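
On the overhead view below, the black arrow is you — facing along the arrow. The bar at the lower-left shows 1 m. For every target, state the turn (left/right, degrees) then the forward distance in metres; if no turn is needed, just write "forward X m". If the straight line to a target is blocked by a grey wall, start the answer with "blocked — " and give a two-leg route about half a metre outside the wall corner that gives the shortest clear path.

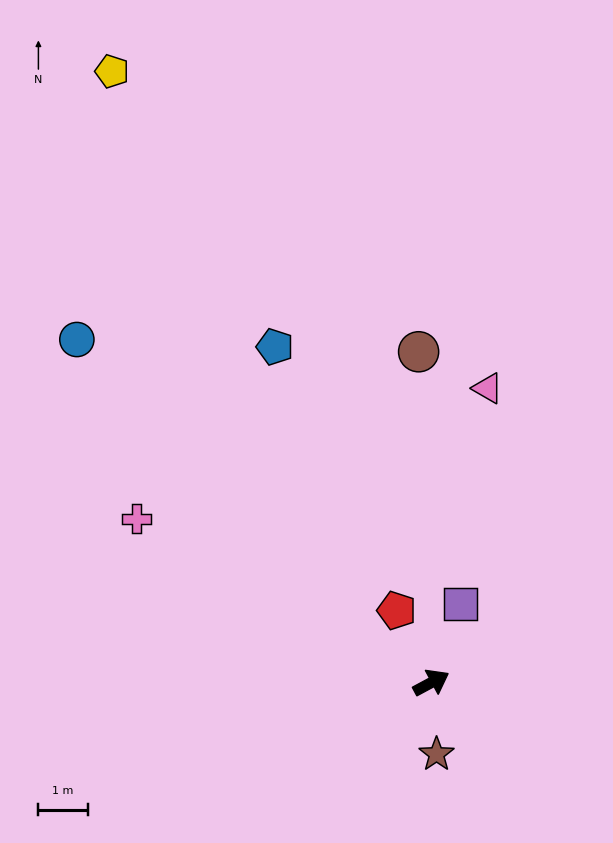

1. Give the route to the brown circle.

turn left 64°, forward 6.7 m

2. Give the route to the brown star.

turn right 114°, forward 1.5 m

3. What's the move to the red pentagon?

turn left 87°, forward 1.6 m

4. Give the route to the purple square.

turn left 42°, forward 1.7 m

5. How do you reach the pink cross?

turn left 123°, forward 6.9 m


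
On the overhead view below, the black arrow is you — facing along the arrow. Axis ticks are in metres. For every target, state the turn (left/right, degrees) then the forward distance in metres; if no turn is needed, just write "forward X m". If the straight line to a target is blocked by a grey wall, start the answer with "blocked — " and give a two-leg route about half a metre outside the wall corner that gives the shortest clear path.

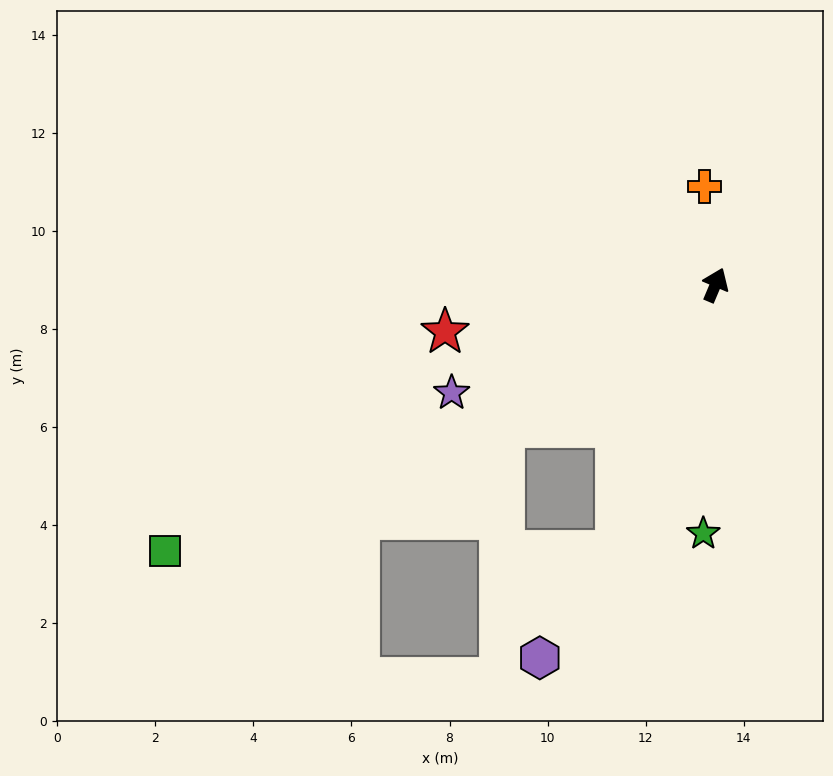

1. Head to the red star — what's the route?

turn left 123°, forward 5.6 m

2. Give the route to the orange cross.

turn left 29°, forward 2.0 m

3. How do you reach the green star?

turn right 160°, forward 5.1 m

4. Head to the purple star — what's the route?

turn left 135°, forward 5.8 m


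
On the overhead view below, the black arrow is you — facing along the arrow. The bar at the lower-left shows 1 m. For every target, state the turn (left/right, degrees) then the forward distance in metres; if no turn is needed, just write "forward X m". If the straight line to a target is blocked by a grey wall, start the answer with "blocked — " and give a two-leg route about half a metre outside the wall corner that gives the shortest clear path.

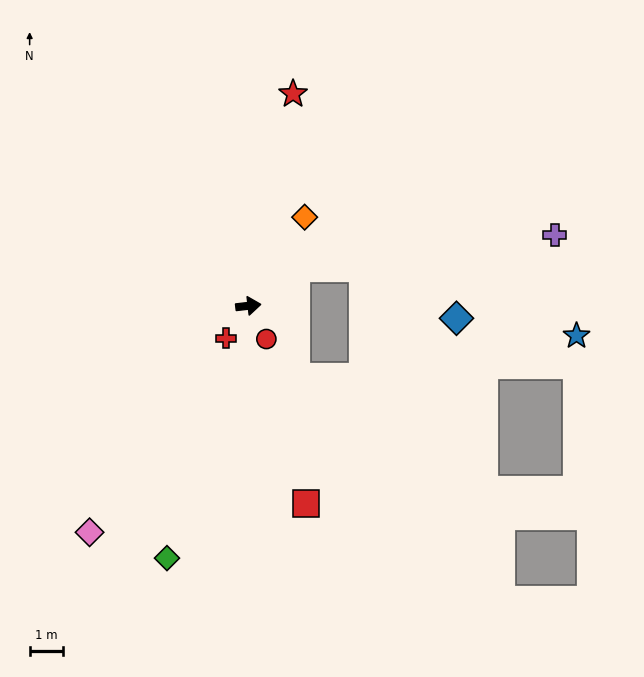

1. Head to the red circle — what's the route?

turn right 68°, forward 1.1 m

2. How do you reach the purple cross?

blocked — turn left 32°, forward 1.8 m, then turn right 31°, forward 7.7 m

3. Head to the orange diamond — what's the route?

turn left 51°, forward 3.1 m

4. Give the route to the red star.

turn left 71°, forward 6.4 m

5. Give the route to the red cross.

turn right 131°, forward 1.2 m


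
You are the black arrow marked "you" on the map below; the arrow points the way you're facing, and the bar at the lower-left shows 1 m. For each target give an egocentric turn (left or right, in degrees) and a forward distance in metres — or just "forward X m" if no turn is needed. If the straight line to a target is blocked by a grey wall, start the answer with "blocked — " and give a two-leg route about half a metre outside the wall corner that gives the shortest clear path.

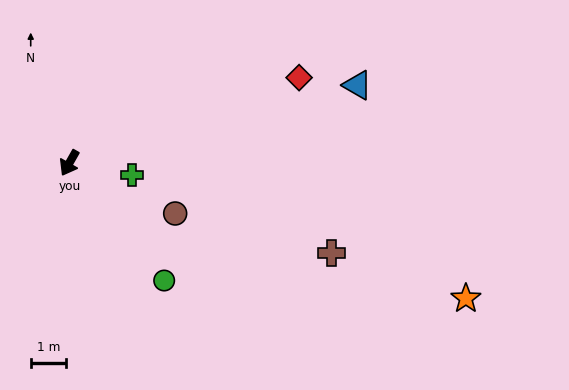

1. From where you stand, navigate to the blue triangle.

turn left 135°, forward 8.5 m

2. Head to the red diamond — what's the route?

turn left 140°, forward 7.0 m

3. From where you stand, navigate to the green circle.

turn left 68°, forward 4.3 m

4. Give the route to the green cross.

turn left 109°, forward 1.8 m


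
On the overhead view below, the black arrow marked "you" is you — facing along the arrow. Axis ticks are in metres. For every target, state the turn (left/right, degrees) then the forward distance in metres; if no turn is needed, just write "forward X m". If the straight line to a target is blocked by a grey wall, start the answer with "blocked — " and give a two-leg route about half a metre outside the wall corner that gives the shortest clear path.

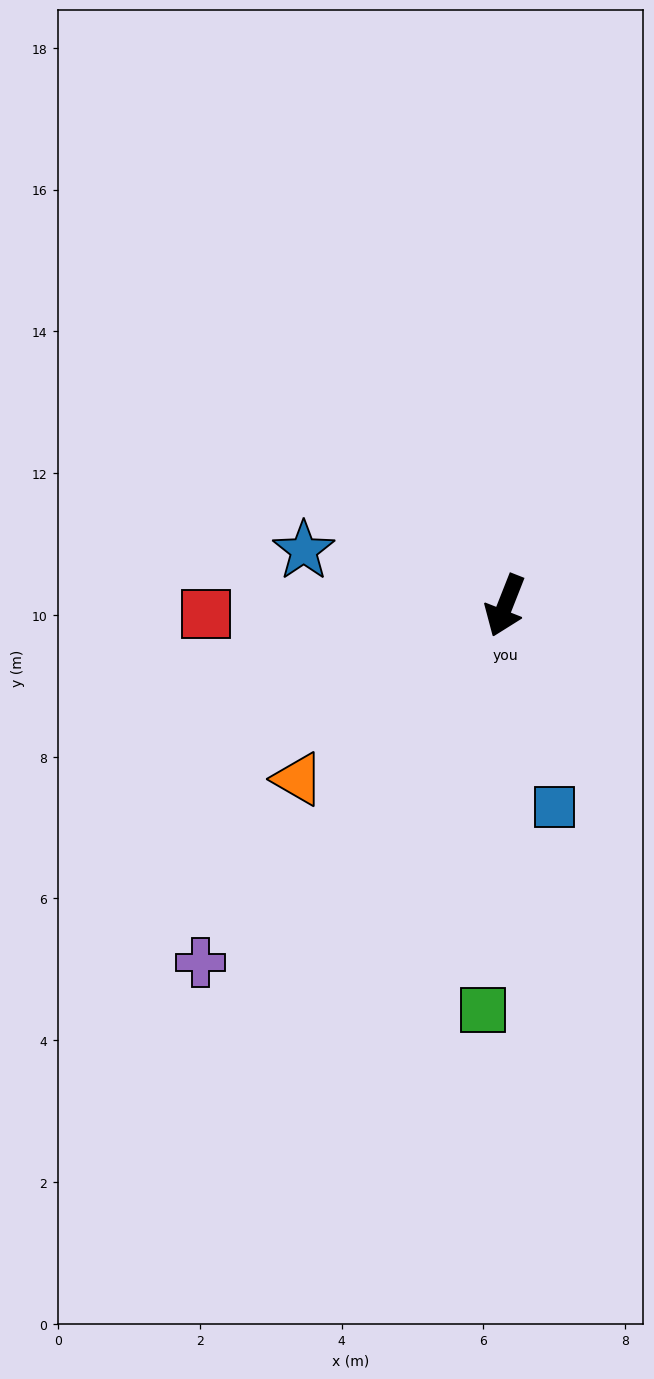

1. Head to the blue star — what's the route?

turn right 84°, forward 2.9 m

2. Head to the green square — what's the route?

turn left 18°, forward 5.7 m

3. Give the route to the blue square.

turn left 35°, forward 2.9 m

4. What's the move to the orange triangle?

turn right 29°, forward 3.8 m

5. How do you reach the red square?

turn right 67°, forward 4.2 m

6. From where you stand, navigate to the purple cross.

turn right 19°, forward 6.6 m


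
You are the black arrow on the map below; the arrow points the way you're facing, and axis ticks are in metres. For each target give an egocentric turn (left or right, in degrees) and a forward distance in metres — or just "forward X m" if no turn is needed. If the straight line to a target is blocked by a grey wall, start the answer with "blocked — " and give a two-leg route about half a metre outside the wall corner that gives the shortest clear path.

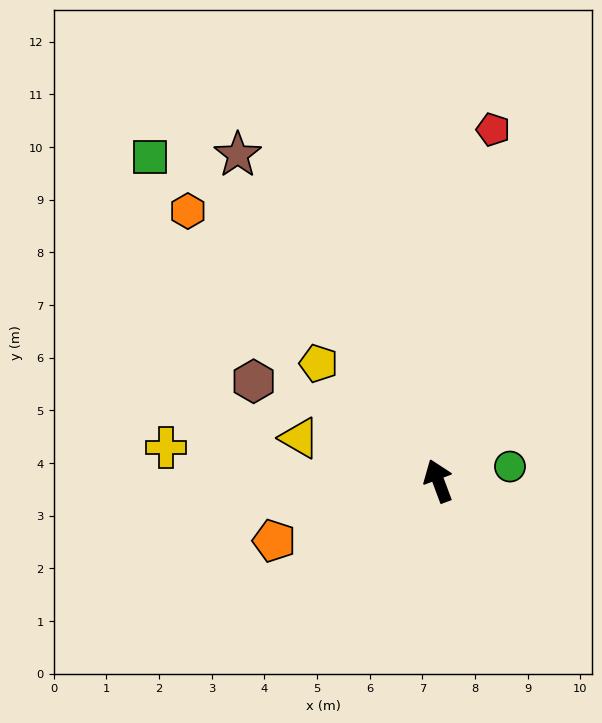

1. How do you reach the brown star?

turn left 11°, forward 7.3 m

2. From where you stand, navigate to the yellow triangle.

turn left 52°, forward 2.8 m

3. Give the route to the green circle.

turn right 99°, forward 1.4 m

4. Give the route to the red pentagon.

turn right 29°, forward 6.8 m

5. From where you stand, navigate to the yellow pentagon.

turn left 25°, forward 3.2 m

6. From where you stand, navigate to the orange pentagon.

turn left 90°, forward 3.3 m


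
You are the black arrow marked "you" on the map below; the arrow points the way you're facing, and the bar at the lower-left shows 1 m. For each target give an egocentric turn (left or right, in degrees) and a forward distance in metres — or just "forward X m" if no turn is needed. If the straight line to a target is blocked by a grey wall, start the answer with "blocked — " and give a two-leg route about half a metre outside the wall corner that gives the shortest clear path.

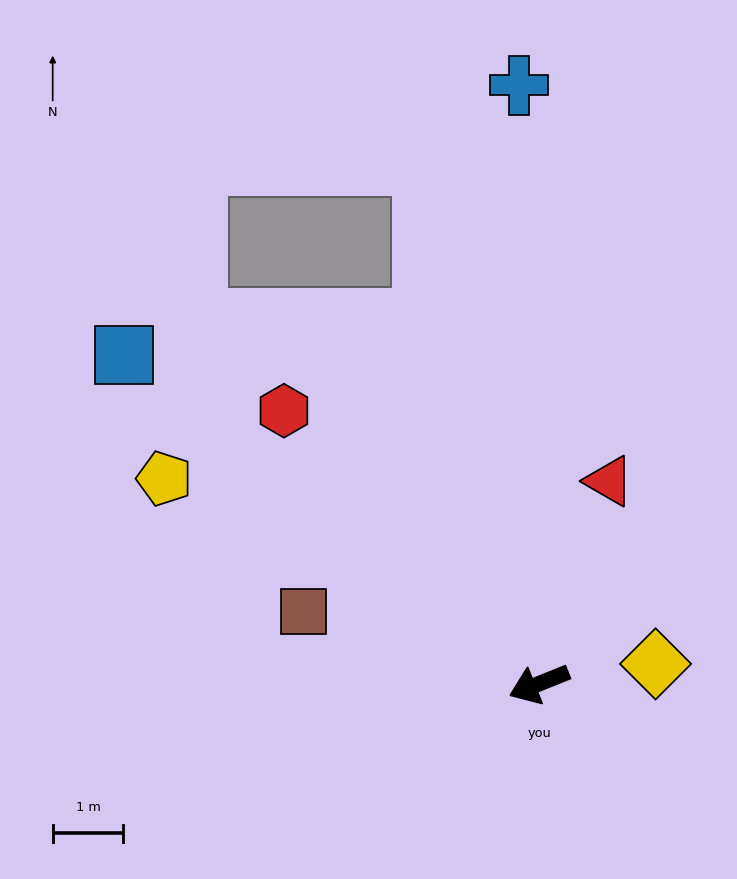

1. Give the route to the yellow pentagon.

turn right 51°, forward 6.0 m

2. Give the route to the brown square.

turn right 39°, forward 3.5 m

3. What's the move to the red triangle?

turn right 131°, forward 3.0 m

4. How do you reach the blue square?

turn right 60°, forward 7.5 m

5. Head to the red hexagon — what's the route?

turn right 69°, forward 5.3 m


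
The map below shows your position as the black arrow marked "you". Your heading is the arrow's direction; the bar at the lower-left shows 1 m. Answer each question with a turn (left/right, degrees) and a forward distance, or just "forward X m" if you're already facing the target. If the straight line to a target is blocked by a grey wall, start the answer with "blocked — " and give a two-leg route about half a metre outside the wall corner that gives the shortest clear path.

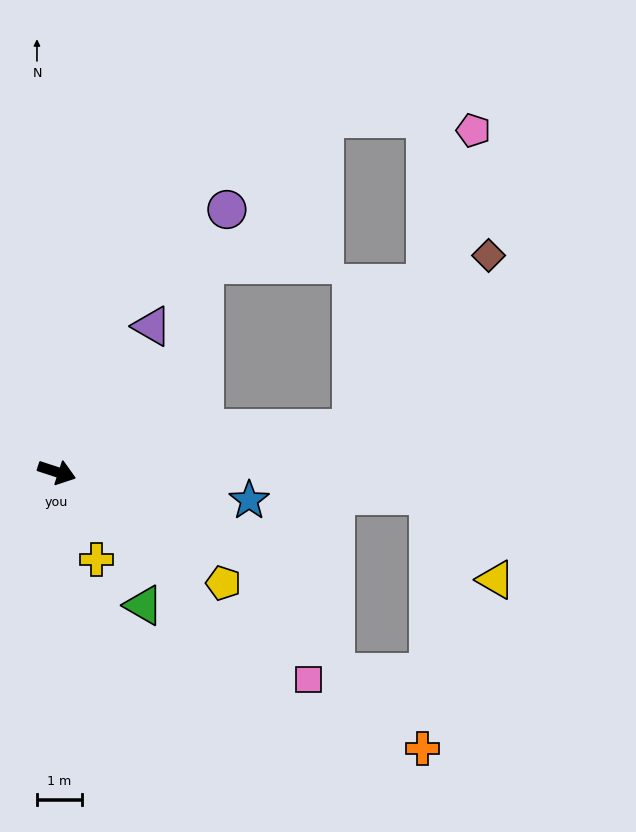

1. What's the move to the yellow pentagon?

turn right 16°, forward 4.5 m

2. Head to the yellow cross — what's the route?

turn right 48°, forward 2.2 m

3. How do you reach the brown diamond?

blocked — turn left 27°, forward 6.7 m, then turn left 43°, forward 4.9 m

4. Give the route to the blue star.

turn left 10°, forward 4.3 m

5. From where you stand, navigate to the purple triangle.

turn left 75°, forward 3.9 m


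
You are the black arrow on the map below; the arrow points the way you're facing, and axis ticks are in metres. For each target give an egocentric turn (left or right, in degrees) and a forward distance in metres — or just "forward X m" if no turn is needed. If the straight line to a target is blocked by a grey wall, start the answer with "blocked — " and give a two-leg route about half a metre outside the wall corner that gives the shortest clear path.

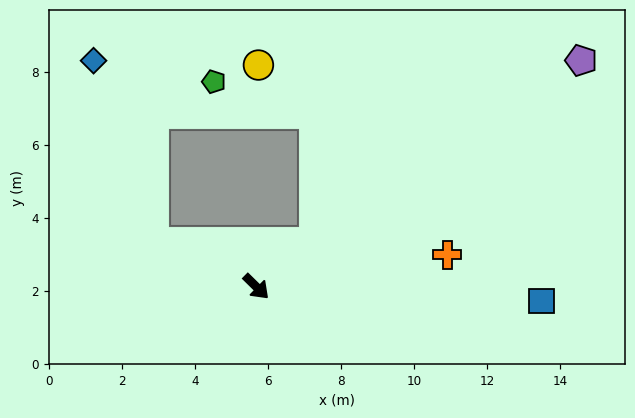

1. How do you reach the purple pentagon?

turn left 79°, forward 10.8 m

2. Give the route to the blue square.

turn left 42°, forward 7.8 m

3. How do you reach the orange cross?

turn left 54°, forward 5.3 m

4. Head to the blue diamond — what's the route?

blocked — turn right 159°, forward 3.1 m, then turn right 48°, forward 5.3 m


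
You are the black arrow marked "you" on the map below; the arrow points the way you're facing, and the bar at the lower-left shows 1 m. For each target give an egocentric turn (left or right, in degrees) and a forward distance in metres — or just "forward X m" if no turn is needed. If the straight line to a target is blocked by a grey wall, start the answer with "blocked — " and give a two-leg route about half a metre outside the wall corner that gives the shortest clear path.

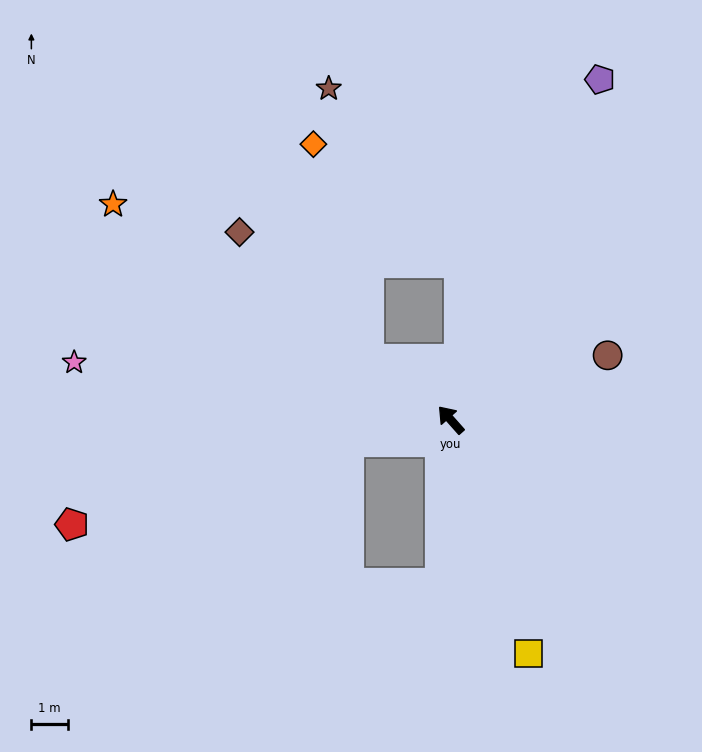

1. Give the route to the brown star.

blocked — turn left 12°, forward 2.8 m, then turn right 45°, forward 7.4 m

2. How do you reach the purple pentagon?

turn right 65°, forward 10.1 m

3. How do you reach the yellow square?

turn left 157°, forward 6.7 m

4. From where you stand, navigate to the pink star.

turn left 40°, forward 10.4 m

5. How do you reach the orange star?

turn left 16°, forward 10.9 m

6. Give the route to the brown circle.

turn right 109°, forward 4.6 m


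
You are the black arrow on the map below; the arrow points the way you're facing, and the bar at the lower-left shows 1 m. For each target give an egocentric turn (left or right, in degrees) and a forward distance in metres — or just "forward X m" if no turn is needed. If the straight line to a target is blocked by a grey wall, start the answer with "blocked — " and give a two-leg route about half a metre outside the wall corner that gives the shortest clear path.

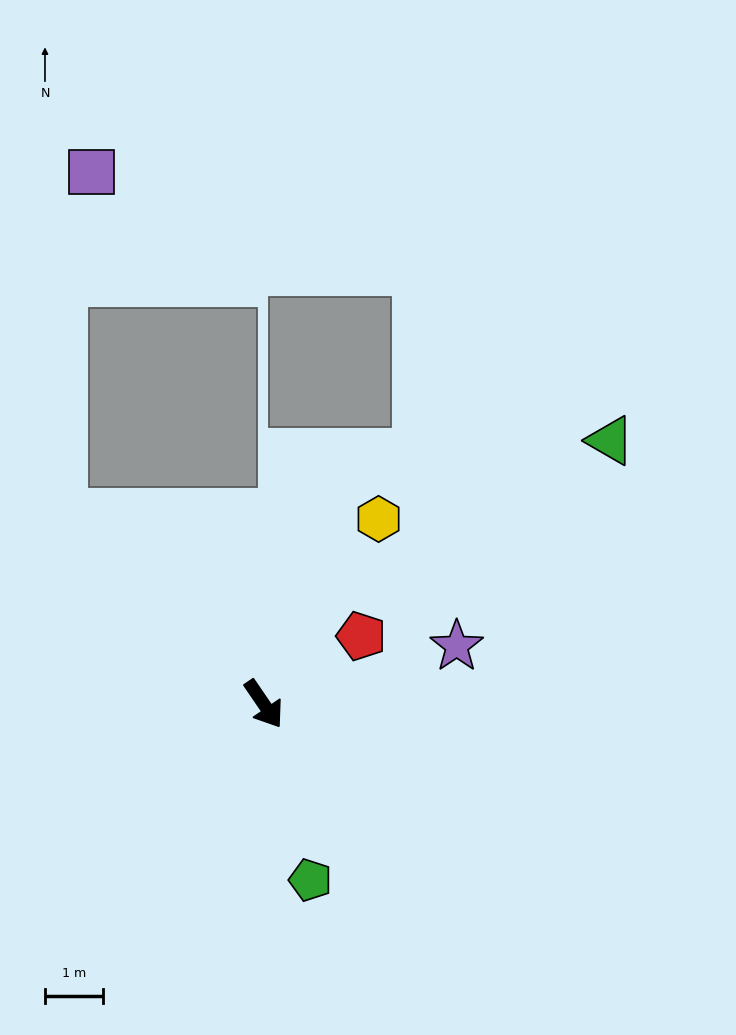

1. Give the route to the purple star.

turn left 72°, forward 3.5 m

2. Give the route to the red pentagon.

turn left 91°, forward 2.0 m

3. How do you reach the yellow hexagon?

turn left 114°, forward 3.7 m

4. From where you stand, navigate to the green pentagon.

turn right 19°, forward 3.1 m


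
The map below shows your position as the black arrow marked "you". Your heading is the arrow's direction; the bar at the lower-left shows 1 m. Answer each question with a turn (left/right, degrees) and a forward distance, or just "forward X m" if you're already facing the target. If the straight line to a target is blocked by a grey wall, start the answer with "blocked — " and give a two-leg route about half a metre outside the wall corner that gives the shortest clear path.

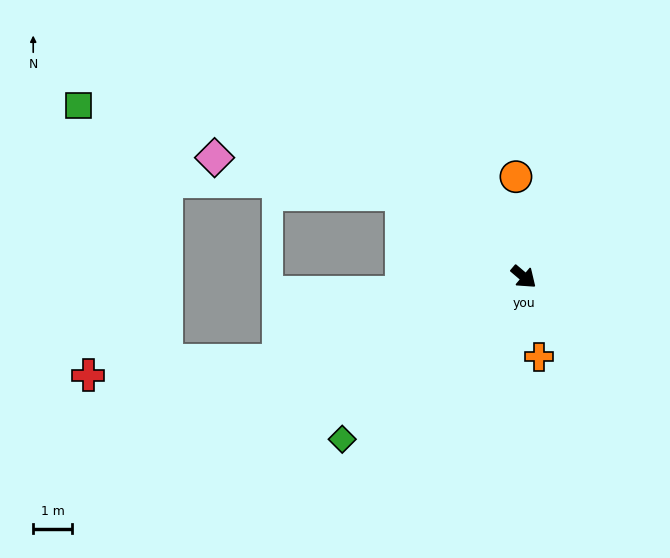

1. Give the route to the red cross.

blocked — turn right 121°, forward 6.7 m, then turn right 14°, forward 4.9 m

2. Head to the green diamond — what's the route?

turn right 98°, forward 6.3 m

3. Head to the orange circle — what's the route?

turn left 135°, forward 2.6 m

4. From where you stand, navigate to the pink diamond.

blocked — turn right 174°, forward 3.8 m, then turn left 23°, forward 4.9 m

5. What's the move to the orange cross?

turn right 39°, forward 2.1 m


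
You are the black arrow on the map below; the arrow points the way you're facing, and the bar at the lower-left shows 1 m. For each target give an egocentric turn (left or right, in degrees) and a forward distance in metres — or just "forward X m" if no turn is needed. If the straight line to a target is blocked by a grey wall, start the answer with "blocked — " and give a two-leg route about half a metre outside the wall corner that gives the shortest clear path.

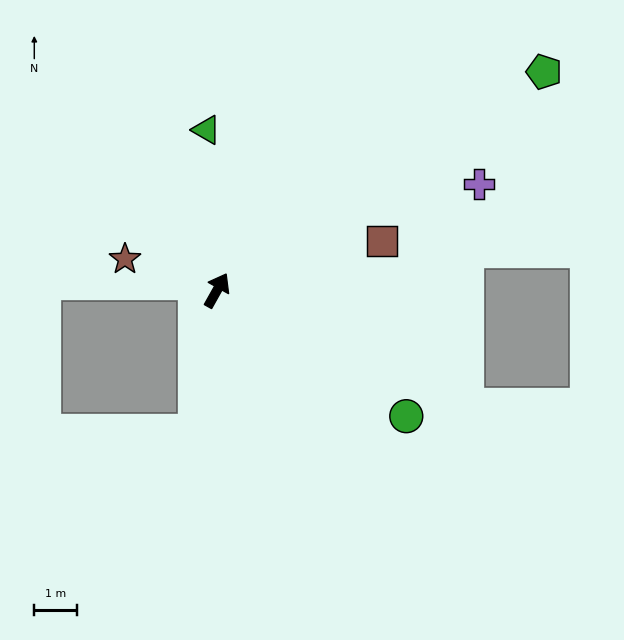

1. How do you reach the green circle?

turn right 94°, forward 5.4 m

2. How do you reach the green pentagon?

turn right 27°, forward 9.3 m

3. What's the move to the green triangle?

turn left 33°, forward 3.8 m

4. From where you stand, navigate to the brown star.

turn left 100°, forward 2.3 m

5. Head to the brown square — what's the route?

turn right 44°, forward 4.1 m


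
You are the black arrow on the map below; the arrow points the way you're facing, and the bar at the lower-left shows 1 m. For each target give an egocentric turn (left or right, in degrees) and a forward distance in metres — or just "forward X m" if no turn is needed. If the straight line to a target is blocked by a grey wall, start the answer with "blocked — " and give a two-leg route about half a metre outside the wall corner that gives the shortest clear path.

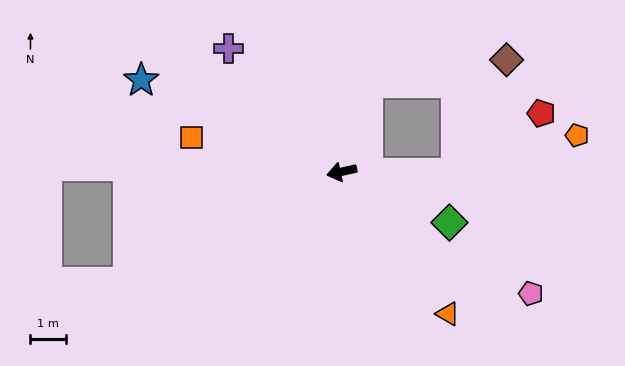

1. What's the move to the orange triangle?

turn left 114°, forward 5.0 m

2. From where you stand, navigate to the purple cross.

turn right 60°, forward 4.7 m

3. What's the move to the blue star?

turn right 37°, forward 6.2 m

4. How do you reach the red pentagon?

blocked — turn left 167°, forward 3.2 m, then turn left 36°, forward 2.9 m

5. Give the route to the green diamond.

turn left 142°, forward 3.3 m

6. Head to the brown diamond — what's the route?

blocked — turn right 119°, forward 2.6 m, then turn right 64°, forward 3.9 m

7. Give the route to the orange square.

turn right 25°, forward 4.3 m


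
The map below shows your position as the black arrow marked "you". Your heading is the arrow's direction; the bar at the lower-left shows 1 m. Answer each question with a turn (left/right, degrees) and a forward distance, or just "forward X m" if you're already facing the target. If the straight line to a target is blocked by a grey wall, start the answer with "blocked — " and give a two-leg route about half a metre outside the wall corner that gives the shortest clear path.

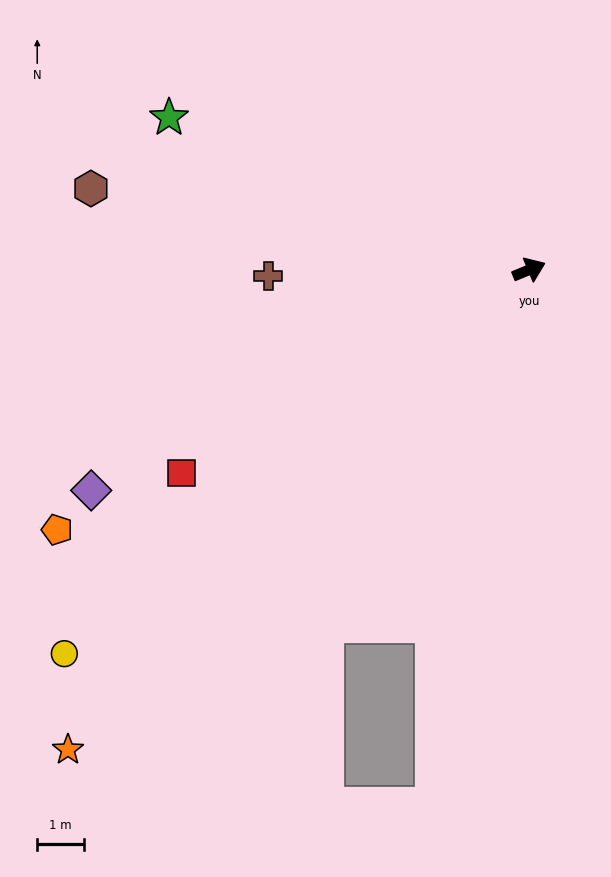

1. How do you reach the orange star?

turn right 156°, forward 14.3 m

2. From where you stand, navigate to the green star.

turn left 135°, forward 8.4 m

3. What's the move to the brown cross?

turn left 159°, forward 5.6 m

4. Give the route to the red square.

turn right 172°, forward 8.6 m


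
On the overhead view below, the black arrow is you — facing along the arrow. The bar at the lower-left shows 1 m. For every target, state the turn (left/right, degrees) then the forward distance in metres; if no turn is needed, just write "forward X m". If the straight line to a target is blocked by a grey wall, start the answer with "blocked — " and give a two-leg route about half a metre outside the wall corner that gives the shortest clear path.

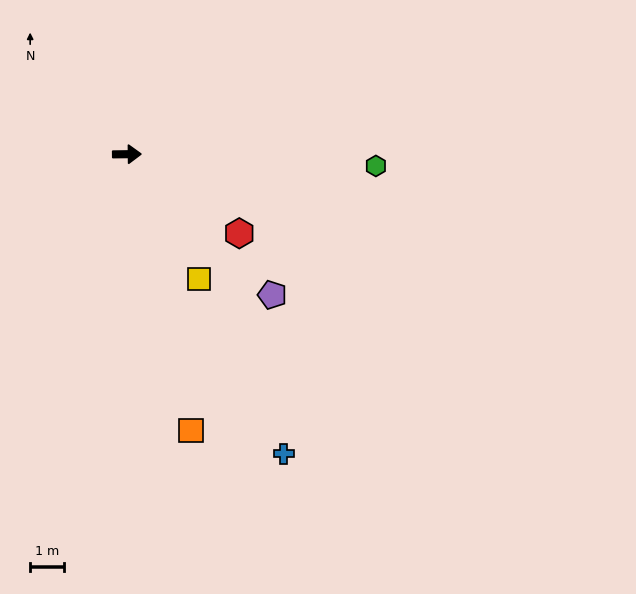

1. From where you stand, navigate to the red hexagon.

turn right 36°, forward 4.1 m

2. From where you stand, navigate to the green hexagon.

turn right 3°, forward 7.4 m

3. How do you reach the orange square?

turn right 78°, forward 8.5 m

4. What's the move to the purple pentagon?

turn right 45°, forward 6.0 m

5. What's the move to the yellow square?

turn right 61°, forward 4.3 m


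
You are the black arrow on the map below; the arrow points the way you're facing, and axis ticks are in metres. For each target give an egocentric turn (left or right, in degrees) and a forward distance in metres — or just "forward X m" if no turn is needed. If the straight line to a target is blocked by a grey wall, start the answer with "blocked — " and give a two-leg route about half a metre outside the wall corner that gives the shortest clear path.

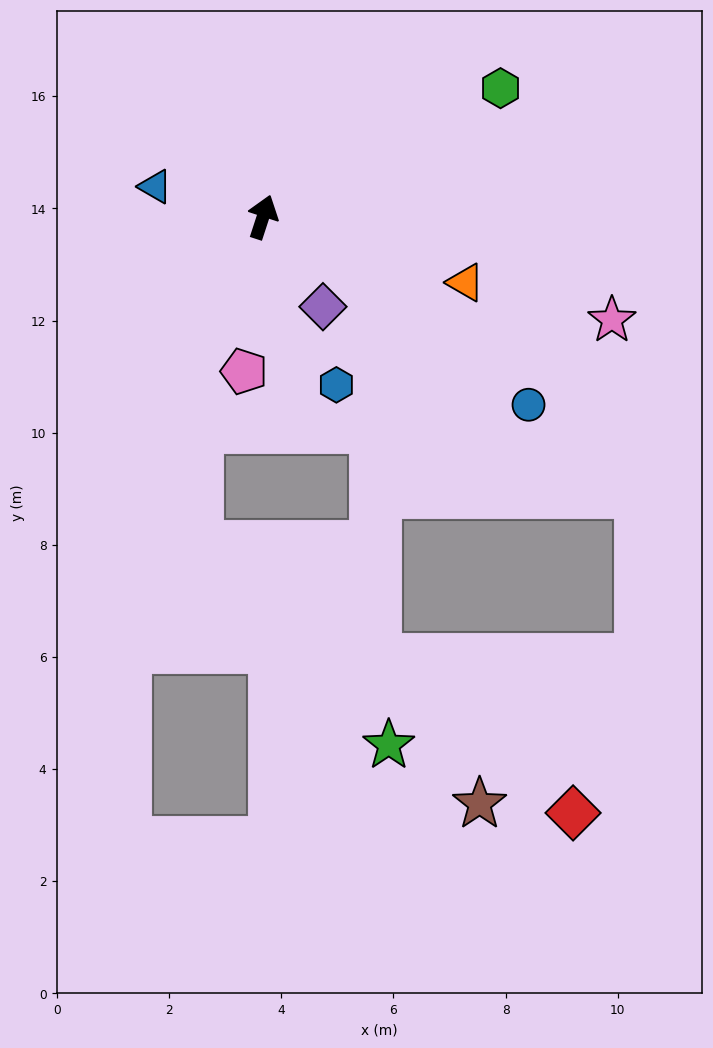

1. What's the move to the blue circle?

turn right 107°, forward 5.8 m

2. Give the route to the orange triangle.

turn right 90°, forward 3.8 m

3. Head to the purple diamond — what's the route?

turn right 128°, forward 1.9 m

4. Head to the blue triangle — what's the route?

turn left 92°, forward 2.0 m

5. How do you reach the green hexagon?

turn right 43°, forward 4.8 m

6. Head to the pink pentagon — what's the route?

turn right 169°, forward 2.8 m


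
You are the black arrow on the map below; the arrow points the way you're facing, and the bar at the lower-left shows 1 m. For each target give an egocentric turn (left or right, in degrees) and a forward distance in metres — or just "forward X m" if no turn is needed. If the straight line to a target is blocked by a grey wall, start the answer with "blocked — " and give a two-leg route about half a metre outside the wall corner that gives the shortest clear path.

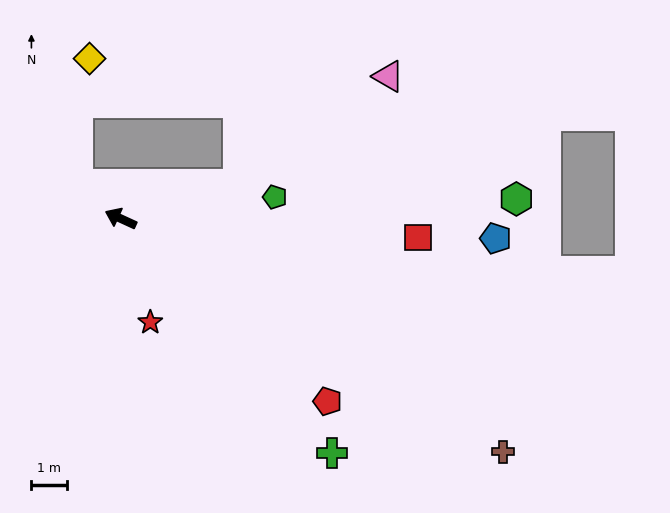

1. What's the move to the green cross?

turn left 157°, forward 8.8 m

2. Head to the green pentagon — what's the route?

turn right 147°, forward 4.4 m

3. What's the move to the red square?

turn right 159°, forward 8.3 m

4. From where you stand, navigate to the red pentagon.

turn left 163°, forward 7.7 m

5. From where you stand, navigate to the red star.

turn left 131°, forward 3.0 m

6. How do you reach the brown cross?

turn left 173°, forward 12.6 m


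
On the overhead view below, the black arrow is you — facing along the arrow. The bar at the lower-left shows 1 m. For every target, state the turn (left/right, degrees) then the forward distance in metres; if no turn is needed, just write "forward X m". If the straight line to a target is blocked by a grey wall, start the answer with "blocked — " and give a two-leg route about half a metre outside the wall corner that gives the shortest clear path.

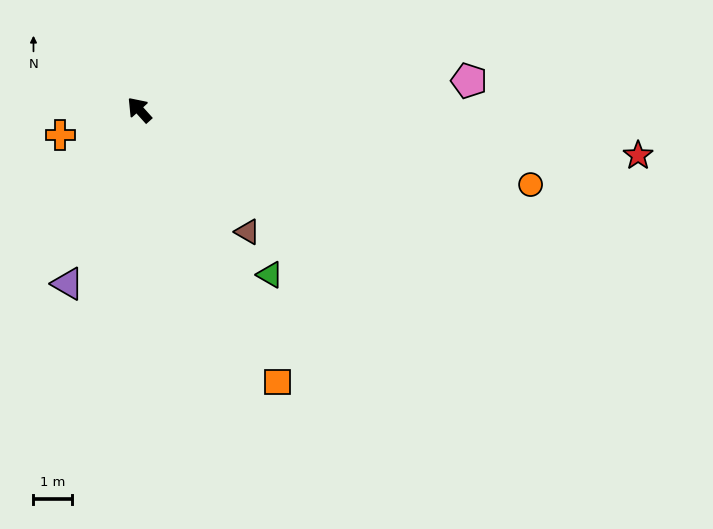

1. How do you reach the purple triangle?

turn left 116°, forward 4.9 m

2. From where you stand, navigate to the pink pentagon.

turn right 127°, forward 8.6 m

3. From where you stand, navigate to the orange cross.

turn left 66°, forward 2.2 m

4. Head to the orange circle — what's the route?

turn right 143°, forward 10.4 m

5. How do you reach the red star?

turn right 137°, forward 13.1 m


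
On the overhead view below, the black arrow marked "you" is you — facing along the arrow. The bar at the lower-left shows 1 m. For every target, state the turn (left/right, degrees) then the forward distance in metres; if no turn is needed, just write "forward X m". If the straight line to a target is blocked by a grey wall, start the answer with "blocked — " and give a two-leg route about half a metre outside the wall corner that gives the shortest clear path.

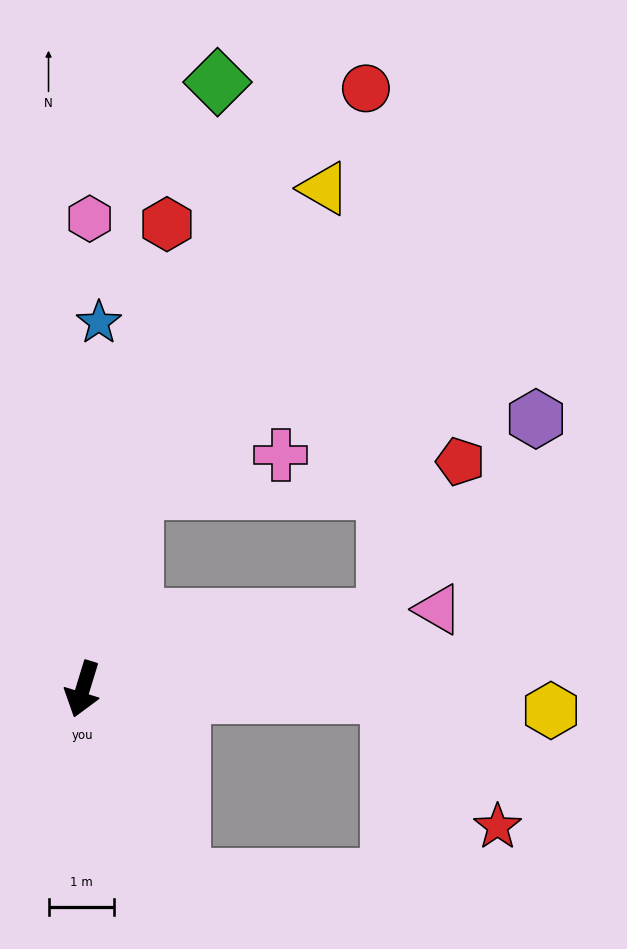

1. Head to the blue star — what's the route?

turn right 166°, forward 5.6 m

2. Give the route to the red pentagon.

blocked — turn left 121°, forward 4.8 m, then turn left 50°, forward 2.6 m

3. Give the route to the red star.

blocked — turn left 106°, forward 4.7 m, then turn right 49°, forward 2.6 m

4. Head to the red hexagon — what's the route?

turn right 173°, forward 7.2 m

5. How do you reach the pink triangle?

turn left 120°, forward 5.6 m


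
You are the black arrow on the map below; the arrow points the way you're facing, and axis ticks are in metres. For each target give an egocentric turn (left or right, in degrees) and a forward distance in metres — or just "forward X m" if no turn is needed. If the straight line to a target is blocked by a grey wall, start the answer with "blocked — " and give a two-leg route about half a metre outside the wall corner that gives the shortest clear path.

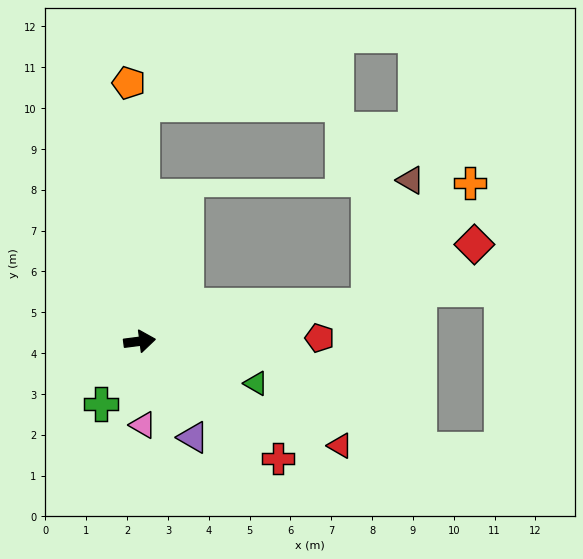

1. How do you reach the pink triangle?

turn right 95°, forward 2.1 m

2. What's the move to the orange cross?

blocked — forward 5.7 m, then turn left 43°, forward 3.9 m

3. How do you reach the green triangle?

turn right 27°, forward 3.0 m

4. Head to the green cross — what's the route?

turn right 129°, forward 1.8 m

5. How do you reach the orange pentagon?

turn left 85°, forward 6.3 m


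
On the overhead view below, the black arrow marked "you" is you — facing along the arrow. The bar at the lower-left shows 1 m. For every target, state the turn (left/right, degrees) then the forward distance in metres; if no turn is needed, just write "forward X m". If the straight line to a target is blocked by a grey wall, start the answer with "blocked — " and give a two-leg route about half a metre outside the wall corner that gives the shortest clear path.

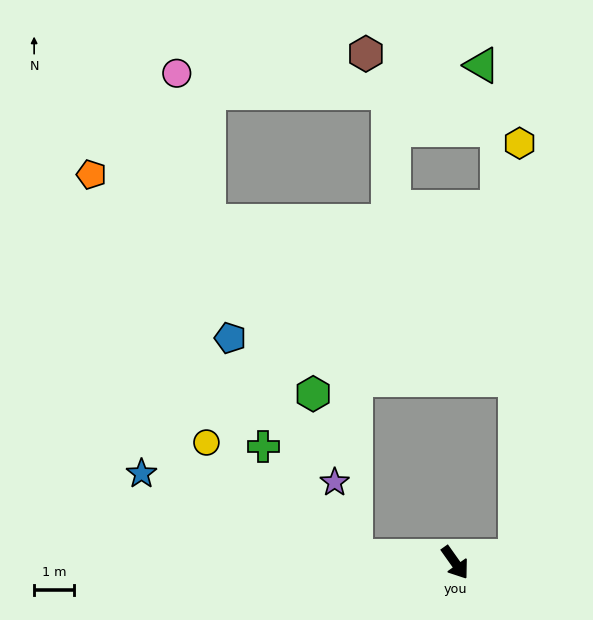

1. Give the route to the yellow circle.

blocked — turn right 129°, forward 2.5 m, then turn right 34°, forward 4.7 m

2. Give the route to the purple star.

blocked — turn right 129°, forward 2.5 m, then turn right 70°, forward 1.9 m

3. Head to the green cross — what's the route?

blocked — turn right 129°, forward 2.5 m, then turn right 46°, forward 3.6 m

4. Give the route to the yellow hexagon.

blocked — turn left 61°, forward 1.5 m, then turn left 83°, forward 10.4 m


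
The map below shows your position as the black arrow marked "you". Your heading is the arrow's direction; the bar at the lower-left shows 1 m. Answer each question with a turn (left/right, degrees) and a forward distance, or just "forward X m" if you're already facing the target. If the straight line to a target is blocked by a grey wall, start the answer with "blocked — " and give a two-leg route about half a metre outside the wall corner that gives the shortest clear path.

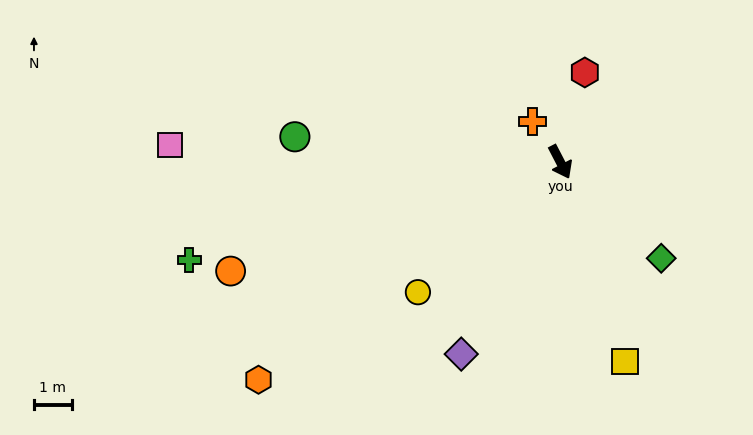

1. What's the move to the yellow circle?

turn right 75°, forward 5.1 m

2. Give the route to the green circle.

turn right 123°, forward 7.0 m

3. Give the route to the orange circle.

turn right 99°, forward 9.1 m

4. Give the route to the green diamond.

turn left 19°, forward 3.7 m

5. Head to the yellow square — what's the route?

turn right 9°, forward 5.5 m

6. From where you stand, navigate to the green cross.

turn right 103°, forward 10.1 m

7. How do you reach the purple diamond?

turn right 55°, forward 5.7 m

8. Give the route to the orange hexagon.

turn right 82°, forward 9.8 m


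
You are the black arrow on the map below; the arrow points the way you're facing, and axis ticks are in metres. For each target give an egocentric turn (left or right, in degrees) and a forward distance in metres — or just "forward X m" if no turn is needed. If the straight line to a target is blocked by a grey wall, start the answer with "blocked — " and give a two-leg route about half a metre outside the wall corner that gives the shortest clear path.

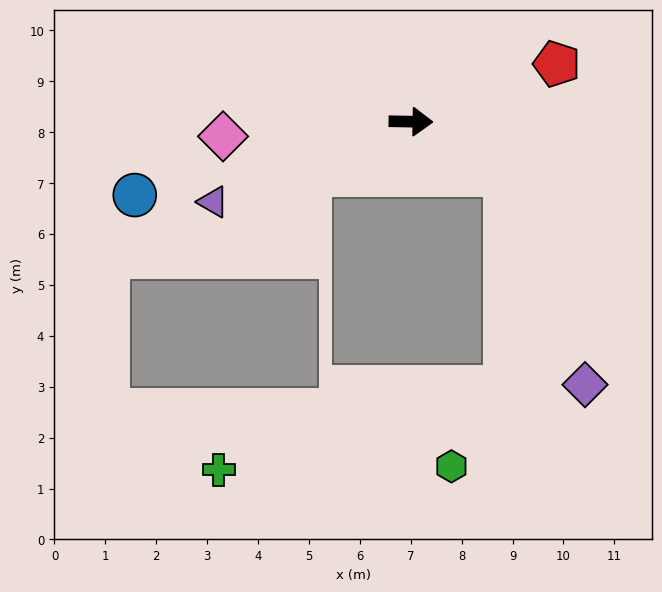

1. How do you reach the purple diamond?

blocked — turn right 29°, forward 2.1 m, then turn right 39°, forward 4.4 m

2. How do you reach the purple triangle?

turn right 157°, forward 4.2 m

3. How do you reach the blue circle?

turn right 164°, forward 5.6 m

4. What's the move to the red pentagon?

turn left 23°, forward 3.1 m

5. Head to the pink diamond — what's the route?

turn right 175°, forward 3.7 m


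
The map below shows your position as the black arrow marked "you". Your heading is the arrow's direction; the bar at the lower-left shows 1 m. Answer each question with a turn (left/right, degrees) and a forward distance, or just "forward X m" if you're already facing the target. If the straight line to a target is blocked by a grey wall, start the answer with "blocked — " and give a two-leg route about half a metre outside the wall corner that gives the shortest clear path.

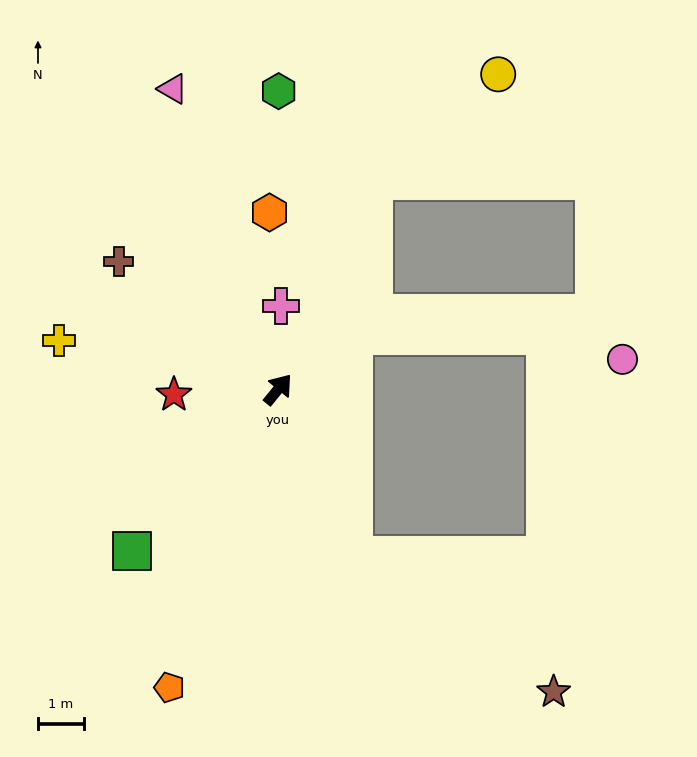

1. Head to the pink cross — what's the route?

turn left 38°, forward 1.8 m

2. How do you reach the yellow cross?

turn left 117°, forward 4.9 m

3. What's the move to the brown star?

blocked — turn right 116°, forward 4.0 m, then turn left 31°, forward 5.3 m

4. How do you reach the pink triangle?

turn left 59°, forward 6.9 m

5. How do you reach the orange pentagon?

turn right 161°, forward 6.9 m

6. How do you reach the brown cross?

turn left 91°, forward 4.5 m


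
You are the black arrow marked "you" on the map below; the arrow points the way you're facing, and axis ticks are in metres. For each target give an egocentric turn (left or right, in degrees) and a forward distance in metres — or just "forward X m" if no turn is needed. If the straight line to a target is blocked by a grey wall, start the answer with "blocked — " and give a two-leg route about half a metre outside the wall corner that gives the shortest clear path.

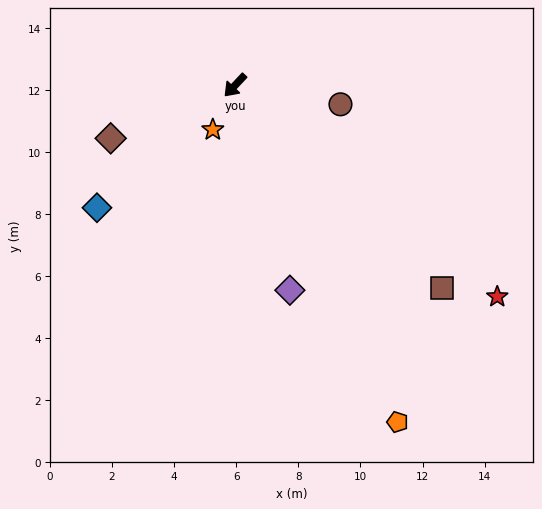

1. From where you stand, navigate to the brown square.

turn left 89°, forward 9.3 m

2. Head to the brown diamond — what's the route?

turn right 24°, forward 4.4 m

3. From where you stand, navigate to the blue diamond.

turn right 5°, forward 5.9 m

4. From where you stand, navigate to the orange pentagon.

turn left 69°, forward 12.0 m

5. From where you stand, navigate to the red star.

turn left 94°, forward 10.8 m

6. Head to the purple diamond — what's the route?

turn left 58°, forward 6.8 m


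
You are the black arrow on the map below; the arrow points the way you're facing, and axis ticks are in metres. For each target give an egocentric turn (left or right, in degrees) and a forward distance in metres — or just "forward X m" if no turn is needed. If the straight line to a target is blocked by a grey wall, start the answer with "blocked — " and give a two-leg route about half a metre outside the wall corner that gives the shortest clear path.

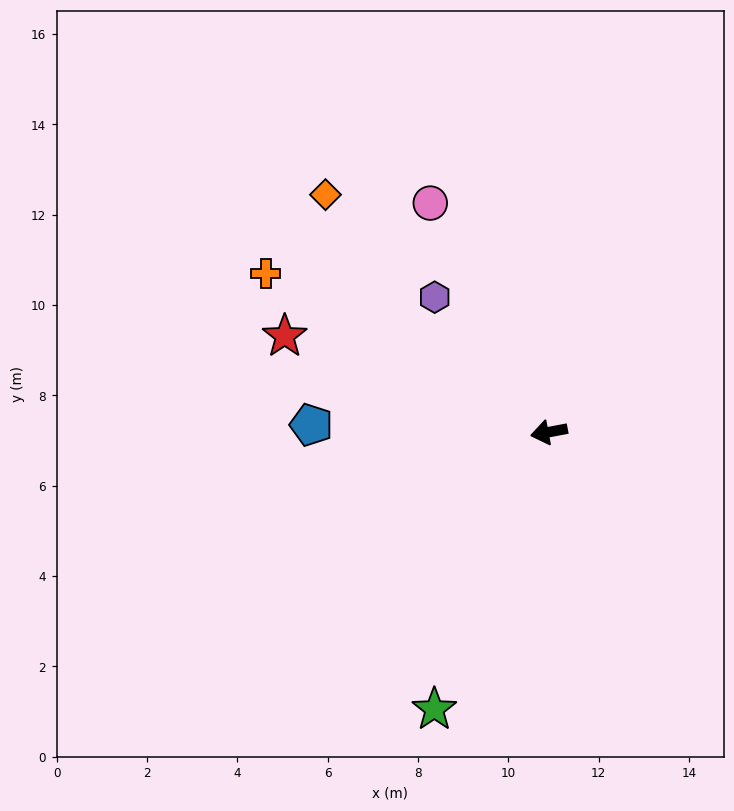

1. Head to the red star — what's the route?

turn right 31°, forward 6.2 m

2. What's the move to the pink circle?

turn right 73°, forward 5.7 m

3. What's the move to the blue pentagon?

turn right 12°, forward 5.3 m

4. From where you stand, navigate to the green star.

turn left 57°, forward 6.6 m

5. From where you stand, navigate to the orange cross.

turn right 40°, forward 7.2 m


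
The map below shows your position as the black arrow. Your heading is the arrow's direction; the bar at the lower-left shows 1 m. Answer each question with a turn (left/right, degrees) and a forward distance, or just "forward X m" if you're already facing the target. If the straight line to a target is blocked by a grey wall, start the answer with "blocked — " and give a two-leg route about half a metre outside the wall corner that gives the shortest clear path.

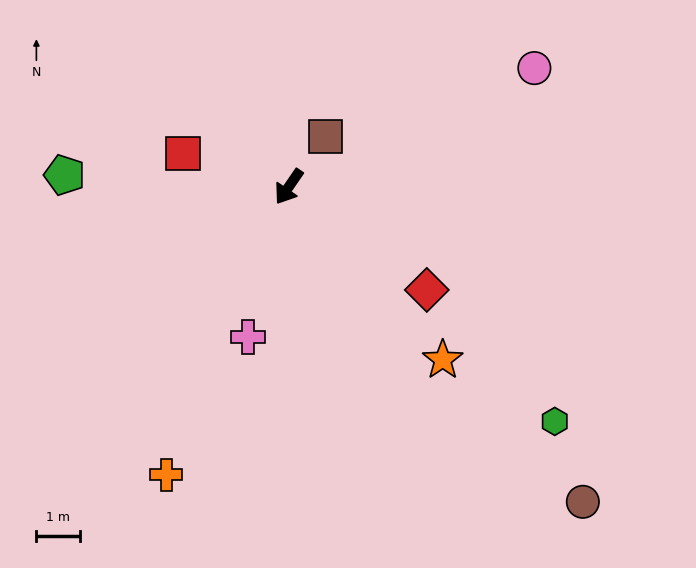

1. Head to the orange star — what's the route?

turn left 76°, forward 5.3 m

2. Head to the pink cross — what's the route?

turn left 19°, forward 3.5 m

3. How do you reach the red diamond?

turn left 88°, forward 3.9 m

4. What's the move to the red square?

turn right 73°, forward 2.5 m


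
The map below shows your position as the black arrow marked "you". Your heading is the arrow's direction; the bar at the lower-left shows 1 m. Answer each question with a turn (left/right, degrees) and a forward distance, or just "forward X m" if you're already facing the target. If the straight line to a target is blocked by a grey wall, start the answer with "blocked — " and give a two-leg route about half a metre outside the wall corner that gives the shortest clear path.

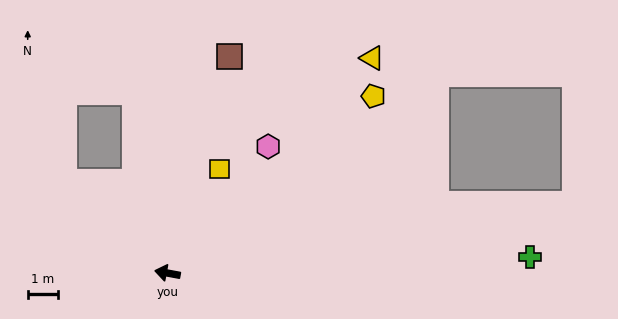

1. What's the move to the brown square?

turn right 95°, forward 7.5 m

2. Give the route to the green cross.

turn right 167°, forward 12.0 m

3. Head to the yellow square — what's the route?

turn right 106°, forward 3.9 m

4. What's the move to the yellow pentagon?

turn right 129°, forward 9.0 m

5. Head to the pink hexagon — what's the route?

turn right 118°, forward 5.4 m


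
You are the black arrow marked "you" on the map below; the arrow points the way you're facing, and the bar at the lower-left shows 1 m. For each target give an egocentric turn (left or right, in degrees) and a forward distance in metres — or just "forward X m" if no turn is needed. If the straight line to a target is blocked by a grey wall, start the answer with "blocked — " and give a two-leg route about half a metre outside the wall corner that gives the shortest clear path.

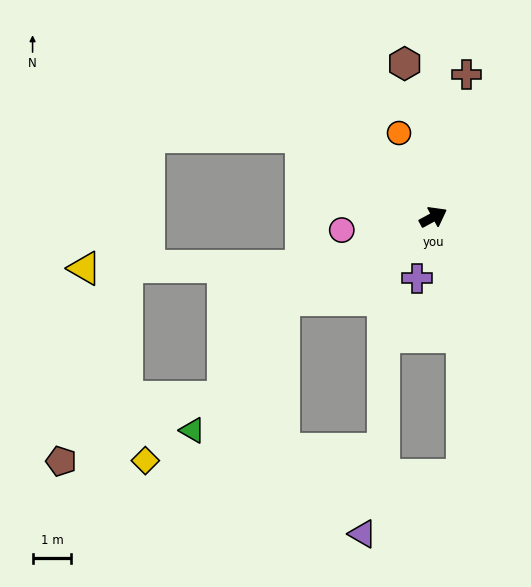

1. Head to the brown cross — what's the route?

turn left 48°, forward 3.8 m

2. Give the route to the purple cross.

turn right 133°, forward 1.6 m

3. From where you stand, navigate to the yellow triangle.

blocked — turn left 172°, forward 3.6 m, then turn right 20°, forward 5.6 m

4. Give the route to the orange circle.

turn left 84°, forward 2.3 m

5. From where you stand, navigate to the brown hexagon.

turn left 72°, forward 4.0 m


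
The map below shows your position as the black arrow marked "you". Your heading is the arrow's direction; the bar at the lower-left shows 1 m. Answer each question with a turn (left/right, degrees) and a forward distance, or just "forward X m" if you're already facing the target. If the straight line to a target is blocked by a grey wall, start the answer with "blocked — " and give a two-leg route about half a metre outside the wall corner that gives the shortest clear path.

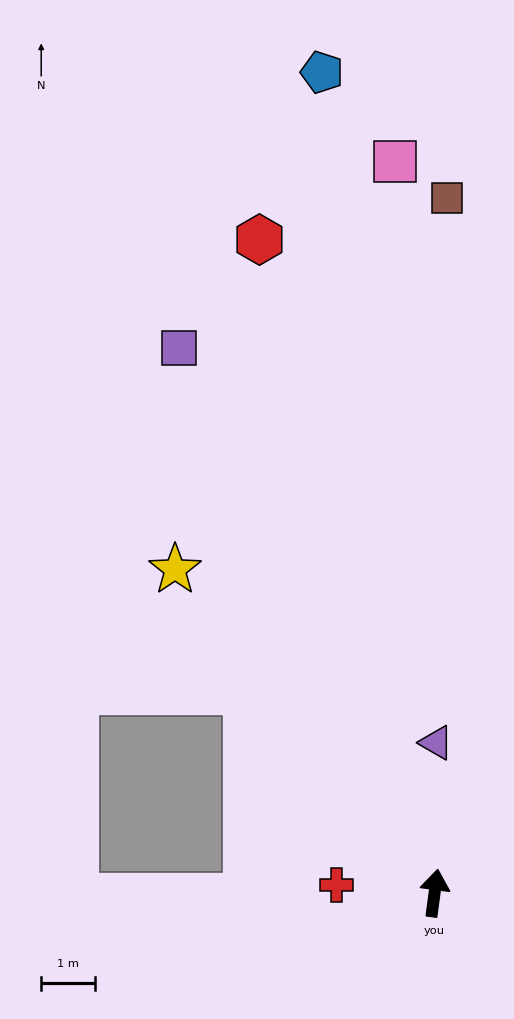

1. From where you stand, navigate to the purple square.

turn left 33°, forward 11.2 m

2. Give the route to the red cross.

turn left 93°, forward 1.8 m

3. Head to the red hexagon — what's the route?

turn left 23°, forward 12.6 m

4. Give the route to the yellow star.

turn left 46°, forward 7.7 m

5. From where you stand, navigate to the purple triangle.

turn left 7°, forward 2.8 m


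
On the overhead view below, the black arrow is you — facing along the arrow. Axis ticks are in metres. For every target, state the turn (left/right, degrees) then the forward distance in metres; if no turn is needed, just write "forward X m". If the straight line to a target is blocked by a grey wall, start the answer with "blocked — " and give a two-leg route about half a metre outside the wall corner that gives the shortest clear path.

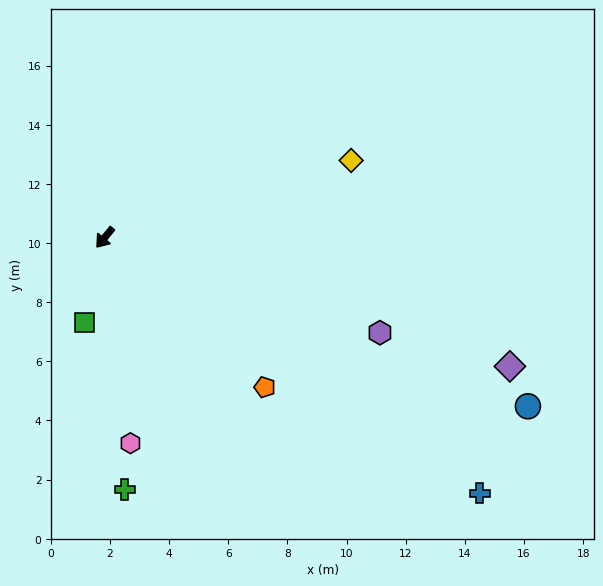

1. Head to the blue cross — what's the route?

turn left 95°, forward 15.3 m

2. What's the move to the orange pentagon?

turn left 86°, forward 7.4 m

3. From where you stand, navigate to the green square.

turn left 26°, forward 2.9 m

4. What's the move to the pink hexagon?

turn left 46°, forward 7.0 m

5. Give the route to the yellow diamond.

turn left 147°, forward 8.7 m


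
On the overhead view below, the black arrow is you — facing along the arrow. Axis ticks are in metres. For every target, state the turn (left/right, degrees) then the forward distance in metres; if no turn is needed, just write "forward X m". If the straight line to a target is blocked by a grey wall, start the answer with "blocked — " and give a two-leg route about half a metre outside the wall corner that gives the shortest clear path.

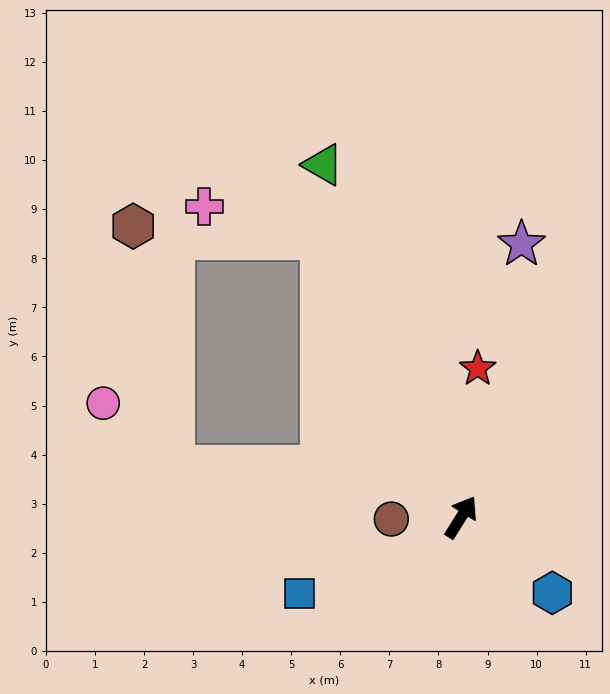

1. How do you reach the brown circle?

turn left 123°, forward 1.4 m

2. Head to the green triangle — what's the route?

turn left 53°, forward 7.7 m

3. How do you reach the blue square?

turn left 147°, forward 3.6 m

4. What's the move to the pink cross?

blocked — turn left 59°, forward 6.4 m, then turn left 47°, forward 2.5 m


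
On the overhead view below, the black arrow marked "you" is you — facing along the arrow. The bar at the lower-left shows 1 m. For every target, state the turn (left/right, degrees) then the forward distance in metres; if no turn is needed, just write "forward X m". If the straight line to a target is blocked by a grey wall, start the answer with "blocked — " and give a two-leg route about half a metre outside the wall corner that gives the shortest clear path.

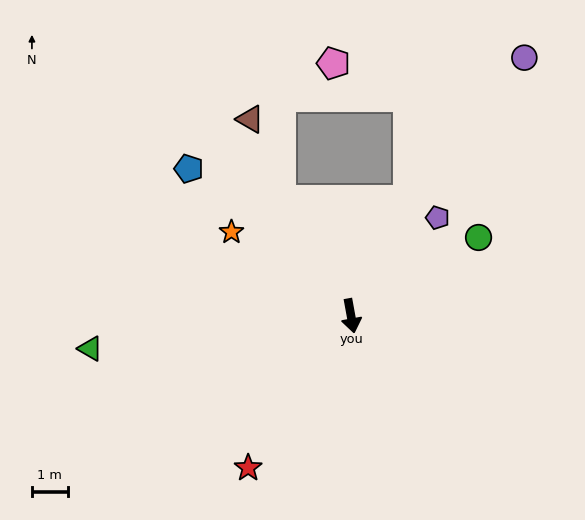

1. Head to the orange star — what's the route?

turn right 135°, forward 4.1 m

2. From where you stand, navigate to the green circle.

turn left 111°, forward 4.2 m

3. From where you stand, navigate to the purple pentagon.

turn left 128°, forward 3.6 m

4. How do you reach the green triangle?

turn right 93°, forward 7.3 m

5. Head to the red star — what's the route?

turn right 44°, forward 5.1 m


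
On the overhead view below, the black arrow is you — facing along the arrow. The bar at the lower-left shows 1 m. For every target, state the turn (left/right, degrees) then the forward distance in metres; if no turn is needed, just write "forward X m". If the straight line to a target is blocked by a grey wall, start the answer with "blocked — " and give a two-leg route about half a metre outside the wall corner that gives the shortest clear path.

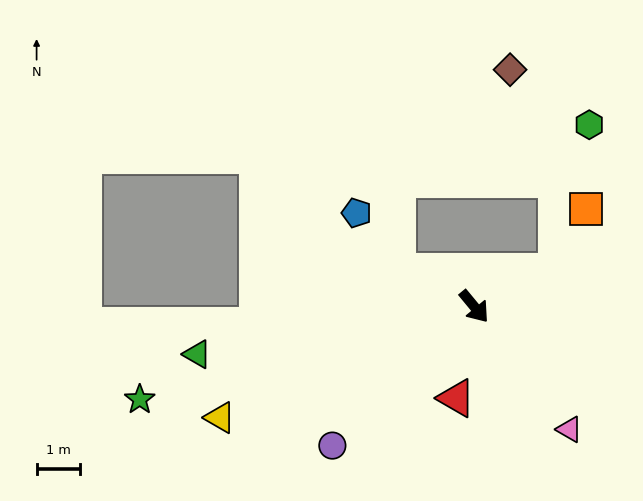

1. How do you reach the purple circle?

turn right 85°, forward 4.5 m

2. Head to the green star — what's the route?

turn right 114°, forward 7.9 m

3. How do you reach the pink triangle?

forward 3.5 m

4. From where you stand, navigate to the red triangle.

turn right 51°, forward 2.1 m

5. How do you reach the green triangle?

turn right 120°, forward 6.4 m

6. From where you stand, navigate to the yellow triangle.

turn right 106°, forward 6.3 m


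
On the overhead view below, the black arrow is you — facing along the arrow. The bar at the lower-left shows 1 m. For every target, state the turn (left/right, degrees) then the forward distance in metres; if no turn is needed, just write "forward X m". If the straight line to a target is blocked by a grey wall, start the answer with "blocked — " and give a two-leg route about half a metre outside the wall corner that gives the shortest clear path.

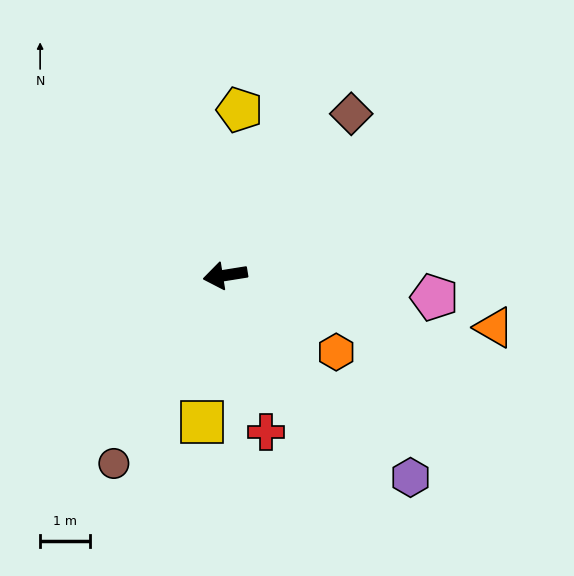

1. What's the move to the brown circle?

turn left 50°, forward 4.4 m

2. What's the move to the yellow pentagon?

turn right 104°, forward 3.3 m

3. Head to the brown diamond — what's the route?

turn right 137°, forward 4.1 m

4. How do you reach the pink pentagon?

turn left 165°, forward 4.2 m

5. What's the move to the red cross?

turn left 96°, forward 3.2 m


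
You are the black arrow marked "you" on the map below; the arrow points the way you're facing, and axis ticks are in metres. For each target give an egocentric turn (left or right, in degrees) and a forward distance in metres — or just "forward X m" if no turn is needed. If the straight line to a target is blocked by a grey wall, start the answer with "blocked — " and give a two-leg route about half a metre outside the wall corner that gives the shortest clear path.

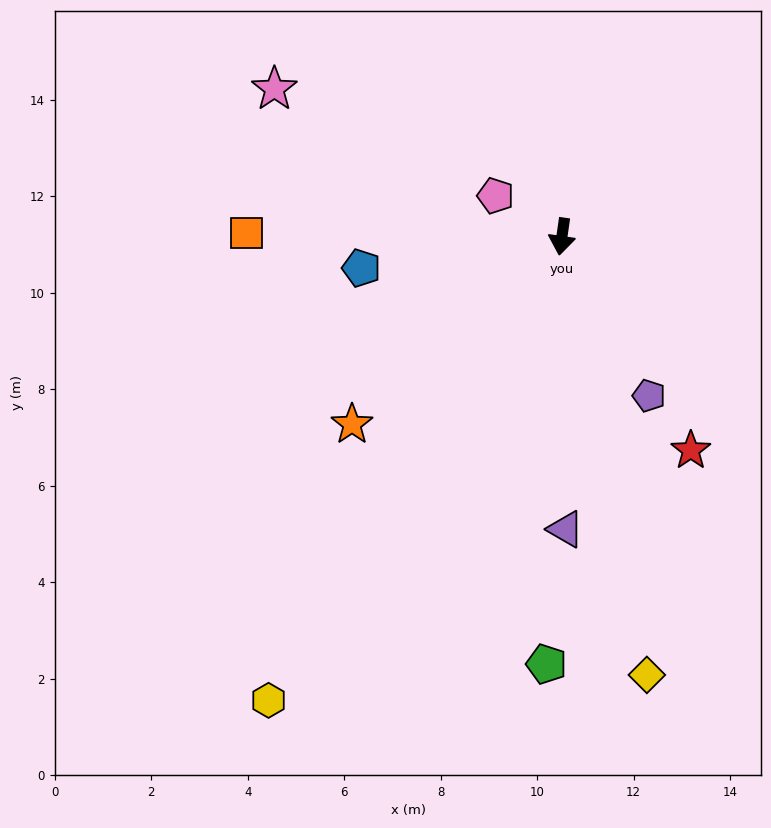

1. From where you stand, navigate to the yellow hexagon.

turn right 24°, forward 11.4 m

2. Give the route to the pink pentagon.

turn right 113°, forward 1.6 m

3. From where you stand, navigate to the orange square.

turn right 82°, forward 6.5 m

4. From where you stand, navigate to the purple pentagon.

turn left 37°, forward 3.8 m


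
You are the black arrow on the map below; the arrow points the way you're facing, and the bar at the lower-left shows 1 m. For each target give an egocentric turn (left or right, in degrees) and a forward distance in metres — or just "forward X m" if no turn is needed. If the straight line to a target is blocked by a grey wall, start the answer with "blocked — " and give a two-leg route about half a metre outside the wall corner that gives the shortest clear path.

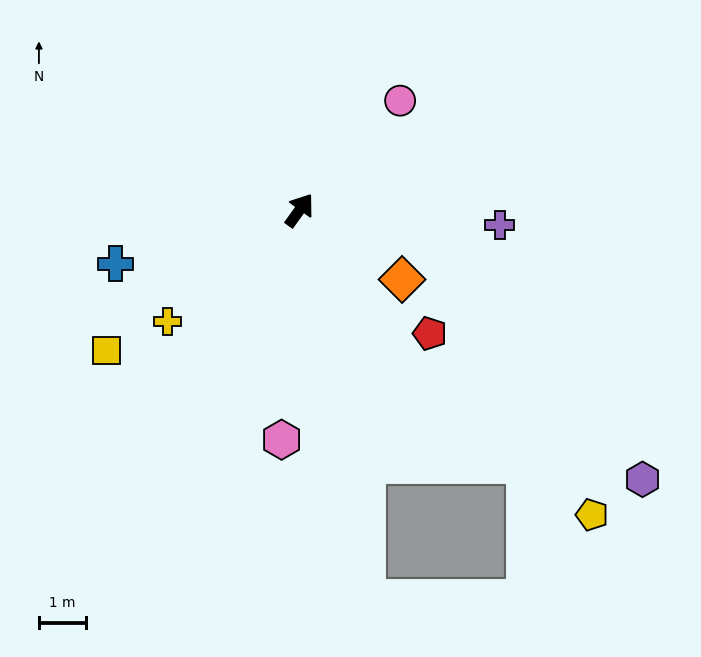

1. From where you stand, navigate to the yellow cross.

turn left 166°, forward 3.7 m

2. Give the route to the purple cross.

turn right 59°, forward 4.3 m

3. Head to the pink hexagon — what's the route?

turn right 149°, forward 4.9 m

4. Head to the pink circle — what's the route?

turn right 7°, forward 3.2 m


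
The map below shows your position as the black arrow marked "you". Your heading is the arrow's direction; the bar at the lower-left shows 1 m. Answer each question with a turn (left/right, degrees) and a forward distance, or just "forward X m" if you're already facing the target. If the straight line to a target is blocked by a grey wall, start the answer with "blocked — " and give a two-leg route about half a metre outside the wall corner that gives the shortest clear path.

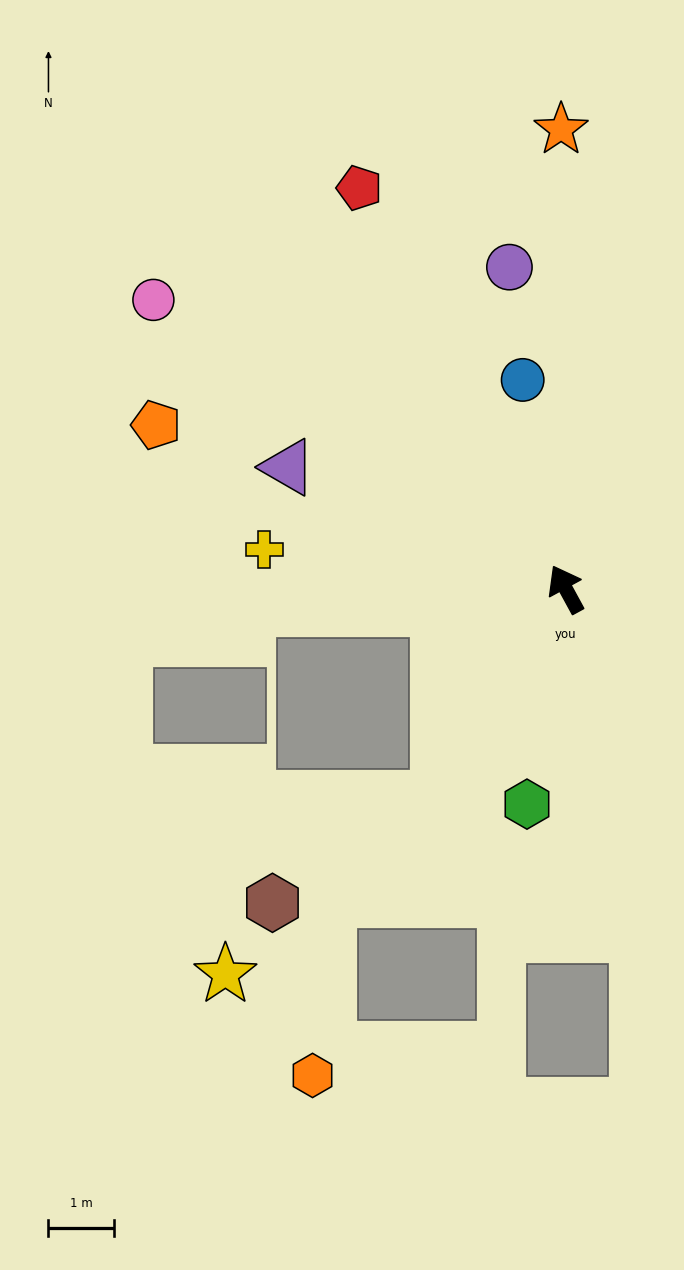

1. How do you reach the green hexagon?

turn left 141°, forward 3.4 m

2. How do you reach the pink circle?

turn left 26°, forward 7.7 m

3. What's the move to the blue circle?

turn right 17°, forward 3.3 m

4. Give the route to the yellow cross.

turn left 54°, forward 4.7 m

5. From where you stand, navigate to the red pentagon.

forward 6.9 m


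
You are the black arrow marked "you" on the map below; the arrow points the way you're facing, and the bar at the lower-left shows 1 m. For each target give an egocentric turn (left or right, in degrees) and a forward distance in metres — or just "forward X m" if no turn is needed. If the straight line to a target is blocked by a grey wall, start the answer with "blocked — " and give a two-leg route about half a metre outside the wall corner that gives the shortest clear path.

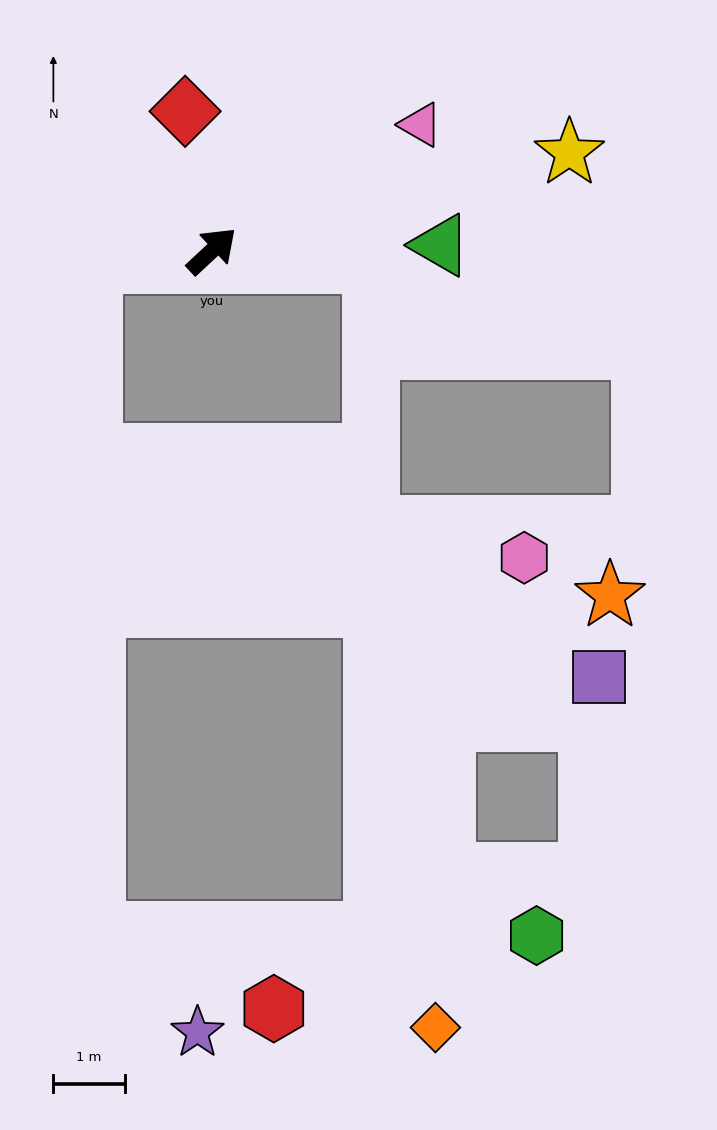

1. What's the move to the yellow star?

turn right 28°, forward 5.2 m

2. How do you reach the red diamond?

turn left 58°, forward 2.0 m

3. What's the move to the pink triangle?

turn right 12°, forward 3.4 m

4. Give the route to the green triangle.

turn right 42°, forward 3.2 m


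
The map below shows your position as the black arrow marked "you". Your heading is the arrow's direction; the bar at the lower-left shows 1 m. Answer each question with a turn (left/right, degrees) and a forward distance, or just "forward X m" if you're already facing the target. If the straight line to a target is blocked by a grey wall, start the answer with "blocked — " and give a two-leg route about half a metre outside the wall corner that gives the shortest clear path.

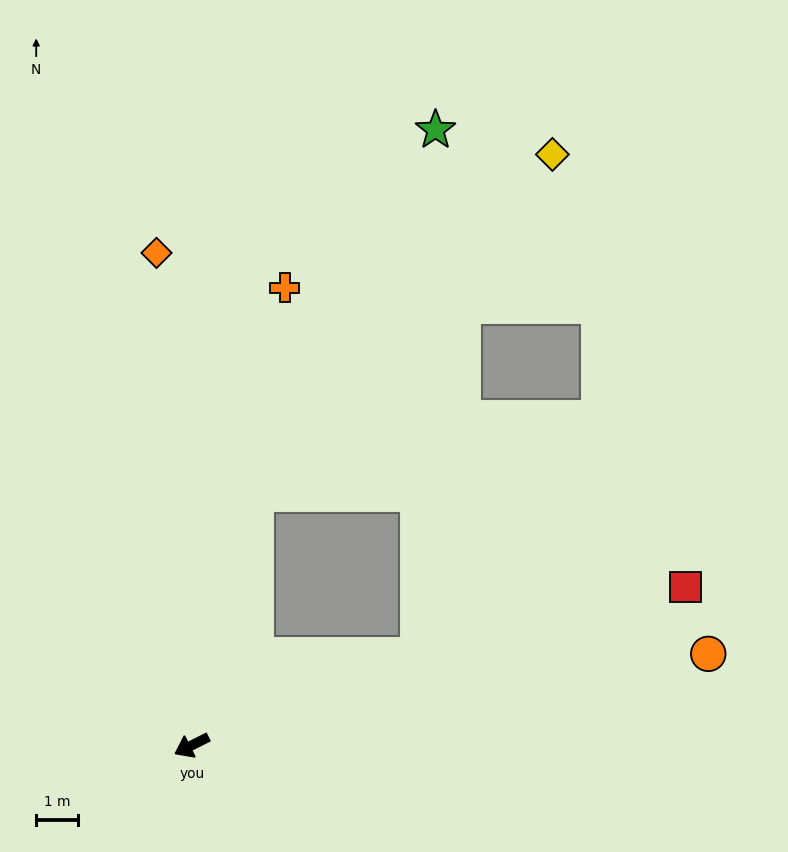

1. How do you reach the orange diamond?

turn right 113°, forward 11.7 m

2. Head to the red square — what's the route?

turn left 171°, forward 12.3 m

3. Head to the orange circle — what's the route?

turn left 163°, forward 12.4 m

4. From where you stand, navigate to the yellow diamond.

blocked — turn right 131°, forward 6.1 m, then turn right 27°, forward 10.7 m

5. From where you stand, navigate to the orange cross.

turn right 128°, forward 11.1 m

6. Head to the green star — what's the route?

blocked — turn right 131°, forward 6.1 m, then turn right 12°, forward 9.6 m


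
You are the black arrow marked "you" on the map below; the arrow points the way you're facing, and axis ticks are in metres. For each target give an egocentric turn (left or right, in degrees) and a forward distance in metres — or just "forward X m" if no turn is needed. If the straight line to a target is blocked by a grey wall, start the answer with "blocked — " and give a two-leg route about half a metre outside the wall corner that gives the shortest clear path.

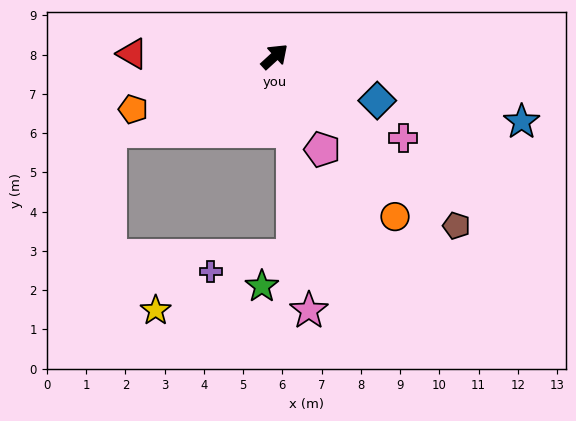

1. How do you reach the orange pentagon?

turn left 158°, forward 3.8 m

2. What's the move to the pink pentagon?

turn right 105°, forward 2.7 m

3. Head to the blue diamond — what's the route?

turn right 66°, forward 2.8 m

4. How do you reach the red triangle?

turn left 136°, forward 3.6 m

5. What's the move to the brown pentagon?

turn right 85°, forward 6.3 m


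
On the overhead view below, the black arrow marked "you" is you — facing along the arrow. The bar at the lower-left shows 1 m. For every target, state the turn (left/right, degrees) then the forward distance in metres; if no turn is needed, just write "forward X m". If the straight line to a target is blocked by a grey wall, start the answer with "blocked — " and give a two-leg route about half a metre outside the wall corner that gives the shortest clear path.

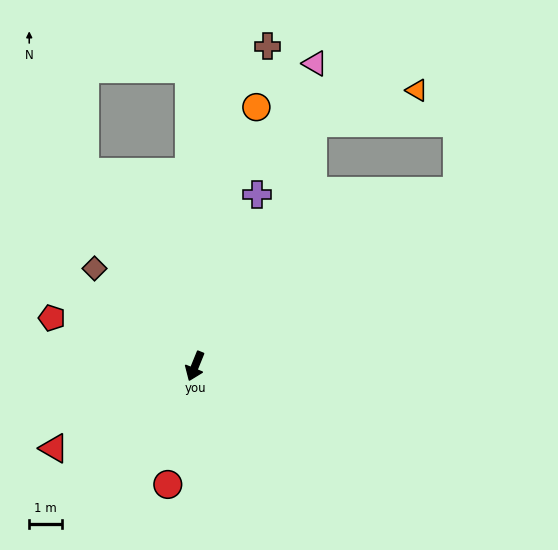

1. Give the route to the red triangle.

turn right 38°, forward 4.9 m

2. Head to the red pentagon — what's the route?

turn right 86°, forward 4.6 m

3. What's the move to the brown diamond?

turn right 112°, forward 4.2 m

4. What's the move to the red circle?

turn left 9°, forward 3.7 m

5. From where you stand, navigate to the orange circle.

turn right 171°, forward 8.1 m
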